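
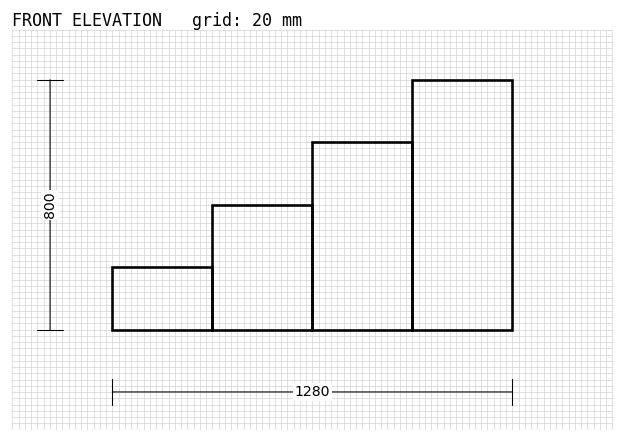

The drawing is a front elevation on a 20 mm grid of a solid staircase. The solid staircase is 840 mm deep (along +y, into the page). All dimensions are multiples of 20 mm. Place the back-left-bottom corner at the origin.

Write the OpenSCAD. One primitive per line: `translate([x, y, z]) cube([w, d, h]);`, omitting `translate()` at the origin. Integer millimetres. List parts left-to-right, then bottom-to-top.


cube([320, 840, 200]);
translate([320, 0, 0]) cube([320, 840, 400]);
translate([640, 0, 0]) cube([320, 840, 600]);
translate([960, 0, 0]) cube([320, 840, 800]);


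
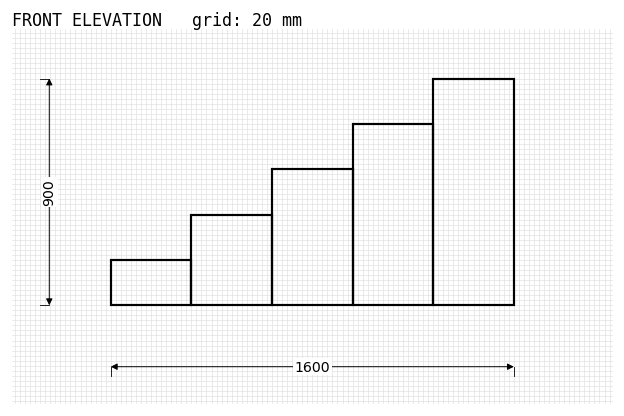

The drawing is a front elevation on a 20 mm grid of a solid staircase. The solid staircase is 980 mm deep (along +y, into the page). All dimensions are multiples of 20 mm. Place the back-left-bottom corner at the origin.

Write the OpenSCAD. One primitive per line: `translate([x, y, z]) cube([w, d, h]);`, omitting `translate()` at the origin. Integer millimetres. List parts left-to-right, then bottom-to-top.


cube([320, 980, 180]);
translate([320, 0, 0]) cube([320, 980, 360]);
translate([640, 0, 0]) cube([320, 980, 540]);
translate([960, 0, 0]) cube([320, 980, 720]);
translate([1280, 0, 0]) cube([320, 980, 900]);


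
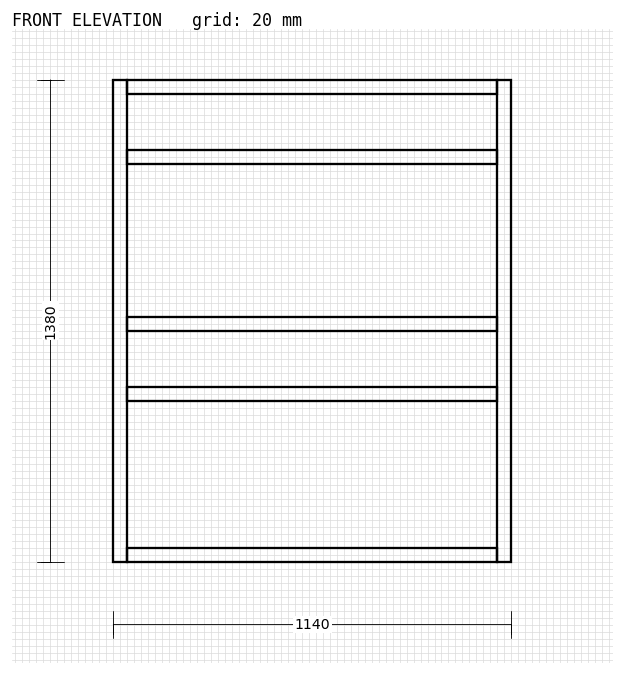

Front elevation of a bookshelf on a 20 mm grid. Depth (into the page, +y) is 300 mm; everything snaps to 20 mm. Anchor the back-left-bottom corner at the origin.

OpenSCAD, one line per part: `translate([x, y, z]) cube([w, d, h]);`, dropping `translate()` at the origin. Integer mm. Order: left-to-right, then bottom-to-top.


cube([40, 300, 1380]);
translate([40, 0, 0]) cube([1060, 300, 40]);
translate([40, 0, 460]) cube([1060, 300, 40]);
translate([40, 0, 660]) cube([1060, 300, 40]);
translate([40, 0, 1140]) cube([1060, 300, 40]);
translate([40, 0, 1340]) cube([1060, 300, 40]);
translate([1100, 0, 0]) cube([40, 300, 1380]);


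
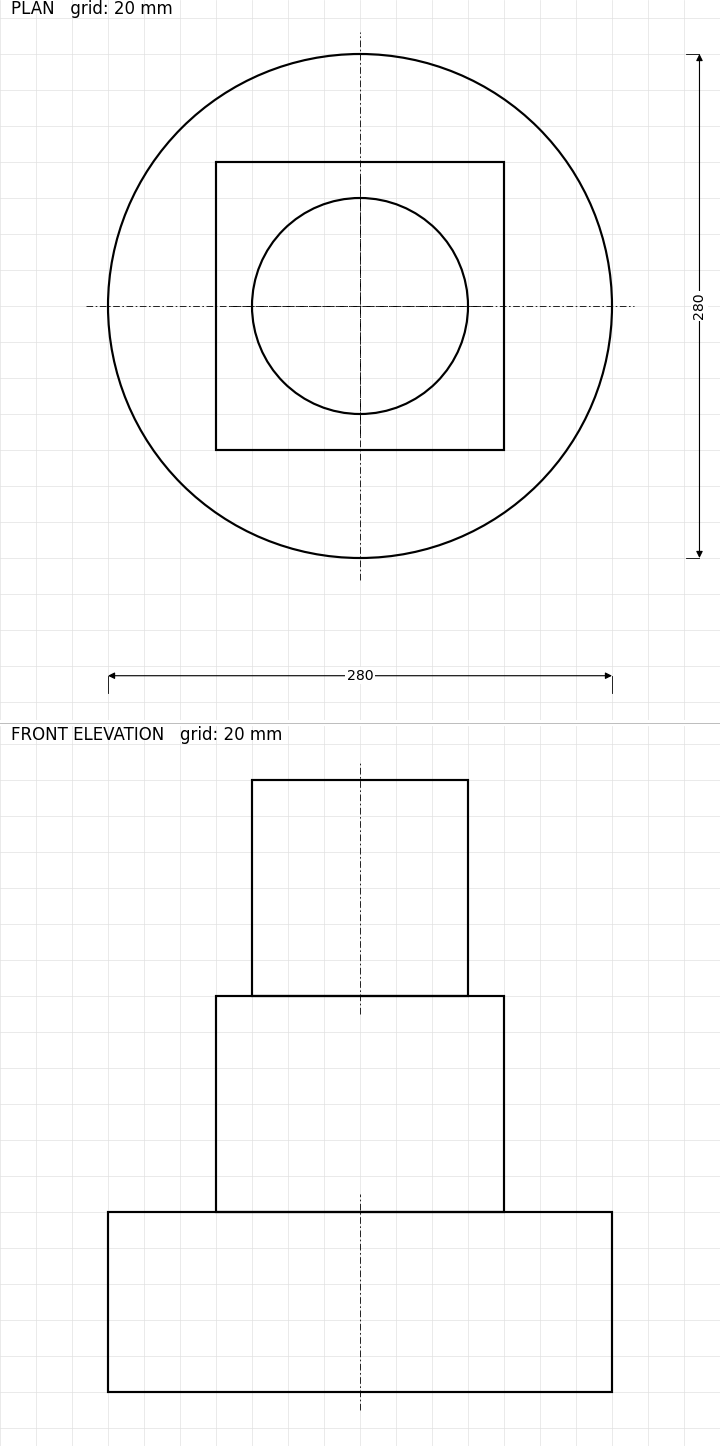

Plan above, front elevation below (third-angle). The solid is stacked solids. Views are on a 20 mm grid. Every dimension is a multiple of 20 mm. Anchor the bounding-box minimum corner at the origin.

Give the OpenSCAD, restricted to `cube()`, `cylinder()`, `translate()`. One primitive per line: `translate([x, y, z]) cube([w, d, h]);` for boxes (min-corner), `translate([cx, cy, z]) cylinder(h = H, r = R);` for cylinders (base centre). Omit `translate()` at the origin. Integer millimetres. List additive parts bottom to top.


translate([140, 140, 0]) cylinder(h = 100, r = 140);
translate([60, 60, 100]) cube([160, 160, 120]);
translate([140, 140, 220]) cylinder(h = 120, r = 60);


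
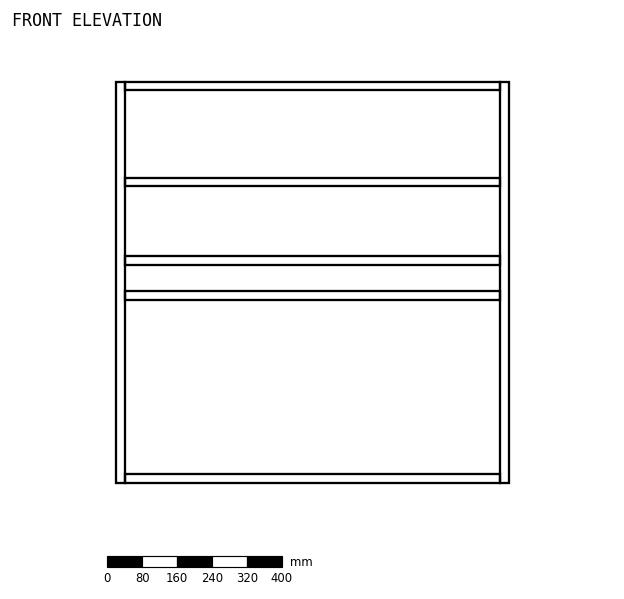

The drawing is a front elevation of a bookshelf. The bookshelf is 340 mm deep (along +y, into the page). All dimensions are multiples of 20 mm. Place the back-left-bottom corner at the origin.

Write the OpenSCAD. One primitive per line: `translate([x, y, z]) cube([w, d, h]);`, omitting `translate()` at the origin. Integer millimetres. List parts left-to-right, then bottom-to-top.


cube([20, 340, 920]);
translate([20, 0, 0]) cube([860, 340, 20]);
translate([20, 0, 420]) cube([860, 340, 20]);
translate([20, 0, 500]) cube([860, 340, 20]);
translate([20, 0, 680]) cube([860, 340, 20]);
translate([20, 0, 900]) cube([860, 340, 20]);
translate([880, 0, 0]) cube([20, 340, 920]);


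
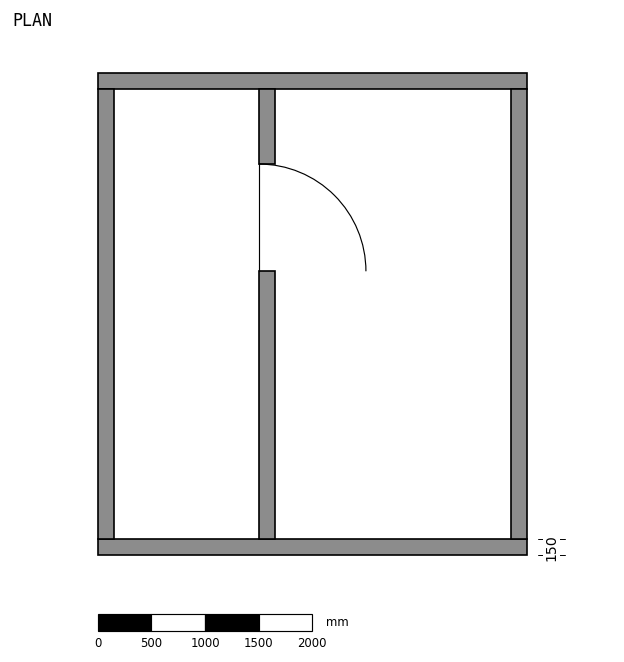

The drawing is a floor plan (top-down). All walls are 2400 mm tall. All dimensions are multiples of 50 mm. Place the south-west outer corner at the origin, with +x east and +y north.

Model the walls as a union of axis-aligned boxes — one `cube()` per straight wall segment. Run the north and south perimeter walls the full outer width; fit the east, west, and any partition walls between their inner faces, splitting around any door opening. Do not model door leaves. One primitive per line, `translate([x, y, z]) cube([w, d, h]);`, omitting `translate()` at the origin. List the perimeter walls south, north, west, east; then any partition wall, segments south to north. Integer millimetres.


cube([4000, 150, 2400]);
translate([0, 4350, 0]) cube([4000, 150, 2400]);
translate([0, 150, 0]) cube([150, 4200, 2400]);
translate([3850, 150, 0]) cube([150, 4200, 2400]);
translate([1500, 150, 0]) cube([150, 2500, 2400]);
translate([1500, 3650, 0]) cube([150, 700, 2400]);


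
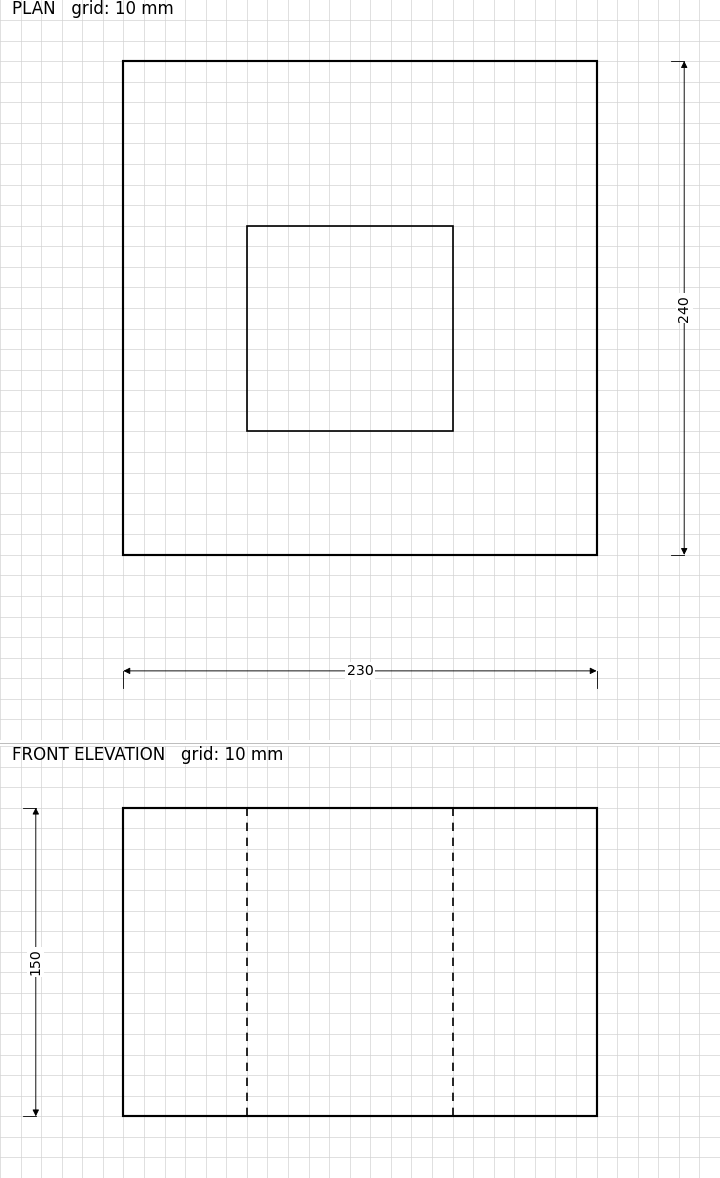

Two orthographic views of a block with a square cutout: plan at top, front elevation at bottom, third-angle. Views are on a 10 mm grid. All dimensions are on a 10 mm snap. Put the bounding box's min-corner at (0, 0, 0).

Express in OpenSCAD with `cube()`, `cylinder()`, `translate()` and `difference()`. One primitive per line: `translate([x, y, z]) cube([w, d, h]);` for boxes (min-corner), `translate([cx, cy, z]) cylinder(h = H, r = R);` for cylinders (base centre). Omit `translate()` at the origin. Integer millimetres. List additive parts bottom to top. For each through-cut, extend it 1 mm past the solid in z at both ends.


difference() {
  cube([230, 240, 150]);
  translate([60, 60, -1]) cube([100, 100, 152]);
}


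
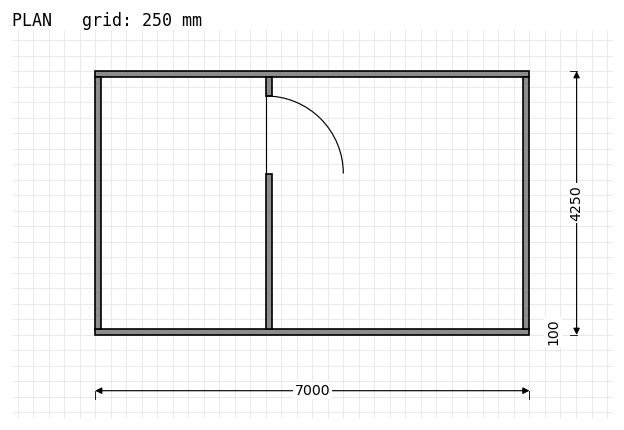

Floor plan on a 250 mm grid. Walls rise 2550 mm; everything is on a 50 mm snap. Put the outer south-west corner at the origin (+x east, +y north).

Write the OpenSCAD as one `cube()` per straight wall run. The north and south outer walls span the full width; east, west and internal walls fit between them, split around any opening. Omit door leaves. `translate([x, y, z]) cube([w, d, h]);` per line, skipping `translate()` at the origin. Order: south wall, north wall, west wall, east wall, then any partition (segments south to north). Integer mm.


cube([7000, 100, 2550]);
translate([0, 4150, 0]) cube([7000, 100, 2550]);
translate([0, 100, 0]) cube([100, 4050, 2550]);
translate([6900, 100, 0]) cube([100, 4050, 2550]);
translate([2750, 100, 0]) cube([100, 2500, 2550]);
translate([2750, 3850, 0]) cube([100, 300, 2550]);


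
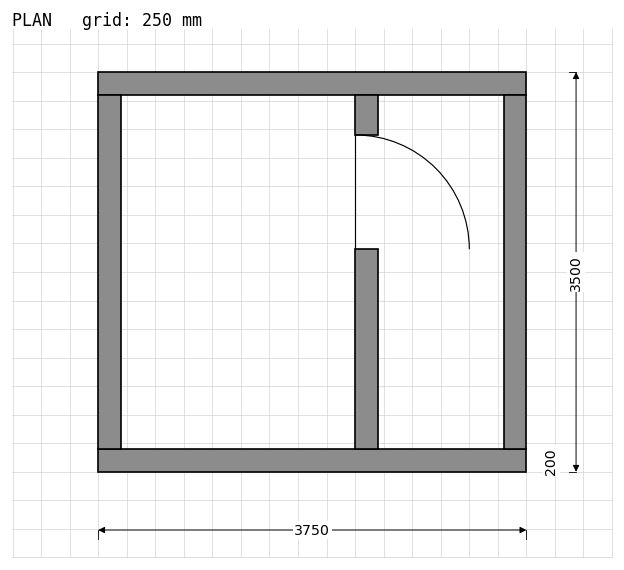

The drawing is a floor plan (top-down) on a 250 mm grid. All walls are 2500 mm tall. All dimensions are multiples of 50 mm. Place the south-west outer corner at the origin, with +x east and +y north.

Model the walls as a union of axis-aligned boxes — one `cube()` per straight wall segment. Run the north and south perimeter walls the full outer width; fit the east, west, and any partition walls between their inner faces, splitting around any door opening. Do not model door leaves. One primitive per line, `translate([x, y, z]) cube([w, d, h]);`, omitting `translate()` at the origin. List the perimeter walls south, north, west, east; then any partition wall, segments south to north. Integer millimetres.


cube([3750, 200, 2500]);
translate([0, 3300, 0]) cube([3750, 200, 2500]);
translate([0, 200, 0]) cube([200, 3100, 2500]);
translate([3550, 200, 0]) cube([200, 3100, 2500]);
translate([2250, 200, 0]) cube([200, 1750, 2500]);
translate([2250, 2950, 0]) cube([200, 350, 2500]);


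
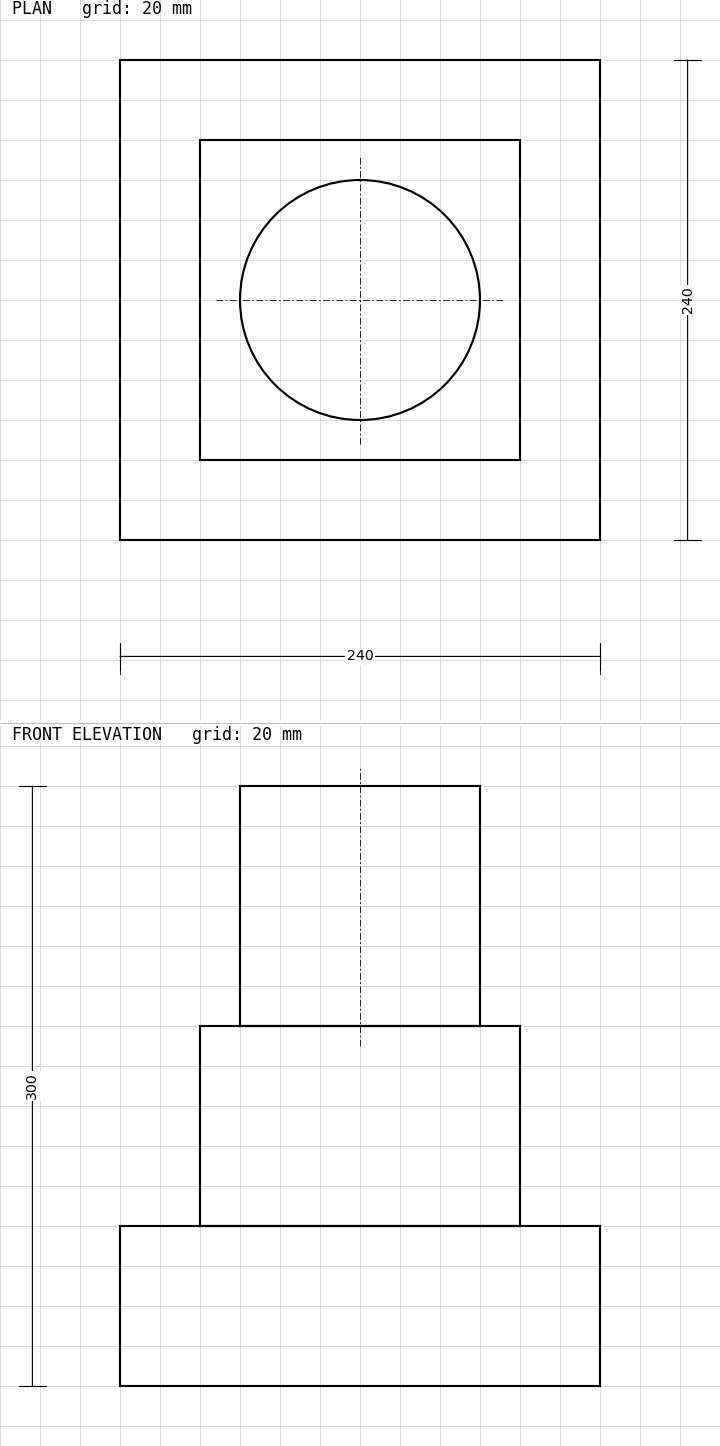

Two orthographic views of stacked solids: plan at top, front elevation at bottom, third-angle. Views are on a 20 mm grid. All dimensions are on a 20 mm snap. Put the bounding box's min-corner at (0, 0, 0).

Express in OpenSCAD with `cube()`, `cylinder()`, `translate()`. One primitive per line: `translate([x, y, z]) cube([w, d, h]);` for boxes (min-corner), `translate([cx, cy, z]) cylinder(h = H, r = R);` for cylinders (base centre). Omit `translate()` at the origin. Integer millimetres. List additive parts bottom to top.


cube([240, 240, 80]);
translate([40, 40, 80]) cube([160, 160, 100]);
translate([120, 120, 180]) cylinder(h = 120, r = 60);


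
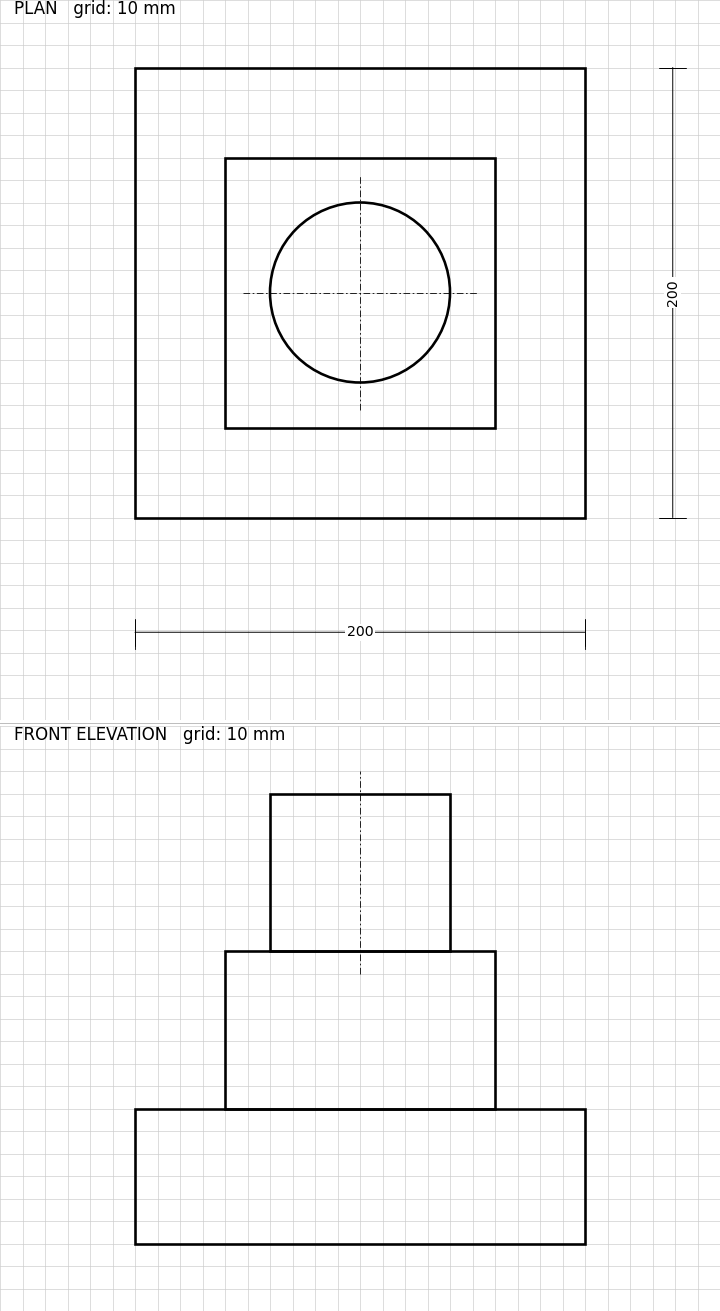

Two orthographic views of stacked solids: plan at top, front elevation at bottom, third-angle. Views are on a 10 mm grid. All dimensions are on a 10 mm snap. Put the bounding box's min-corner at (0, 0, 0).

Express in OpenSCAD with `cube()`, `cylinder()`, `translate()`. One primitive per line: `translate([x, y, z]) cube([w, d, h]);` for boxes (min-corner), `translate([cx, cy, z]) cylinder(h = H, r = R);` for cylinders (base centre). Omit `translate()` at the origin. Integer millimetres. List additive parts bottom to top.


cube([200, 200, 60]);
translate([40, 40, 60]) cube([120, 120, 70]);
translate([100, 100, 130]) cylinder(h = 70, r = 40);


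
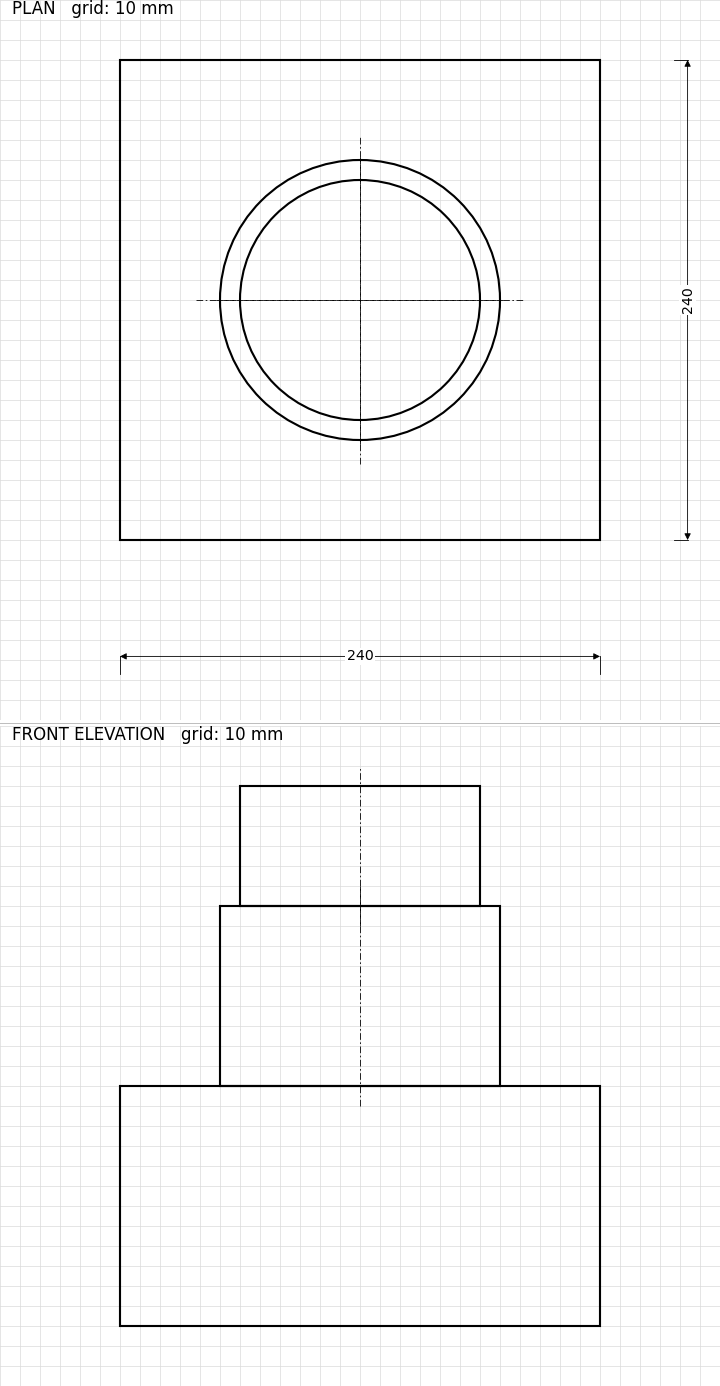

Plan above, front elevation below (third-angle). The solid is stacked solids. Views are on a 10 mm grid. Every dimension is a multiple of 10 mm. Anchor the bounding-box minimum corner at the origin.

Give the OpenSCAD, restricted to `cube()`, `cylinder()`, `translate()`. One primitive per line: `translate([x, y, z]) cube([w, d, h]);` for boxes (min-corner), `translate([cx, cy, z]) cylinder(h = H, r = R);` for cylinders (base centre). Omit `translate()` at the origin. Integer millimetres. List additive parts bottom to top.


cube([240, 240, 120]);
translate([120, 120, 120]) cylinder(h = 90, r = 70);
translate([120, 120, 210]) cylinder(h = 60, r = 60);


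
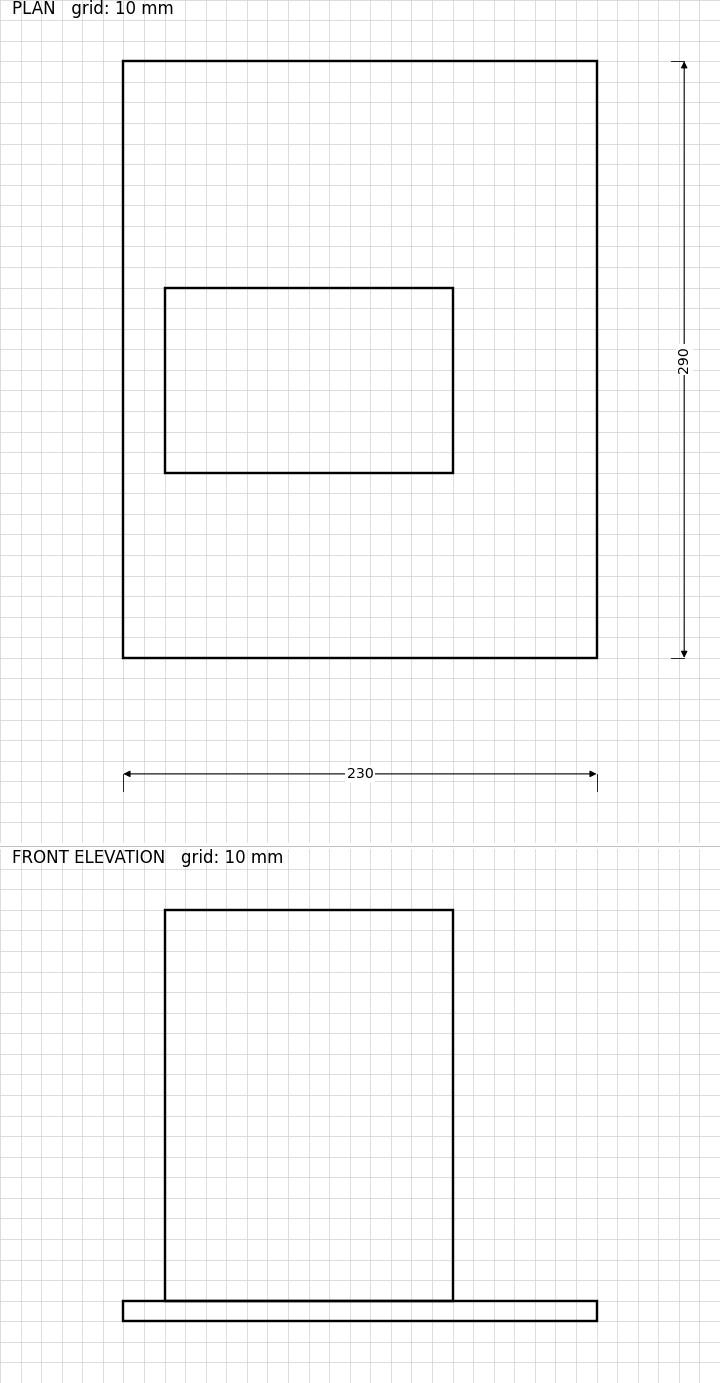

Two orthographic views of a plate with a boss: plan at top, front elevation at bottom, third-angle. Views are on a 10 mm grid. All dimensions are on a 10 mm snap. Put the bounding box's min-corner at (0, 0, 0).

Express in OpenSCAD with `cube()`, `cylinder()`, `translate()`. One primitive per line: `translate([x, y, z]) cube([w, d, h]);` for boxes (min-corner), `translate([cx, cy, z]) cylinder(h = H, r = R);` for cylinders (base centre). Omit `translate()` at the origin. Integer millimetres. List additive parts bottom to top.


cube([230, 290, 10]);
translate([20, 90, 10]) cube([140, 90, 190]);


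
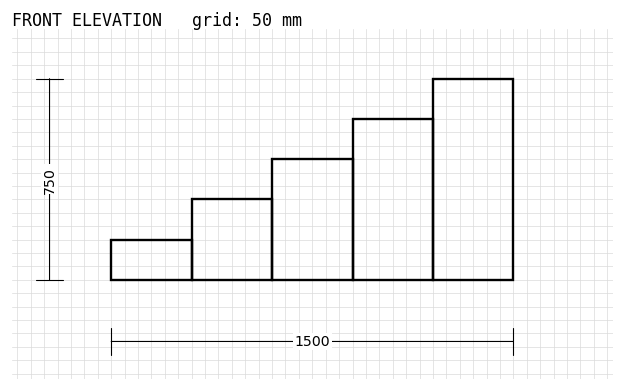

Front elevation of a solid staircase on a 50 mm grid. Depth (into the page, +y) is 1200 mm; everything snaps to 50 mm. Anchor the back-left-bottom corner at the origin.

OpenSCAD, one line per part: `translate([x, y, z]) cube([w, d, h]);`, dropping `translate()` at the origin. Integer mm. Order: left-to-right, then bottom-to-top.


cube([300, 1200, 150]);
translate([300, 0, 0]) cube([300, 1200, 300]);
translate([600, 0, 0]) cube([300, 1200, 450]);
translate([900, 0, 0]) cube([300, 1200, 600]);
translate([1200, 0, 0]) cube([300, 1200, 750]);


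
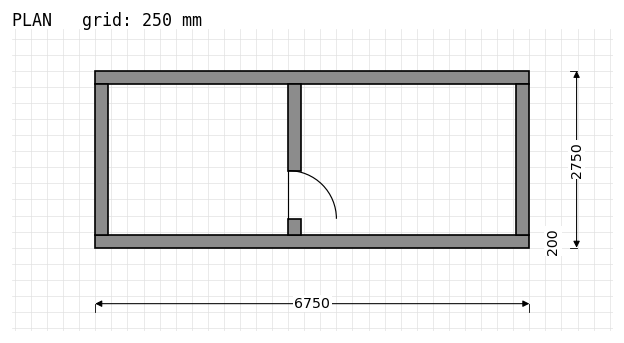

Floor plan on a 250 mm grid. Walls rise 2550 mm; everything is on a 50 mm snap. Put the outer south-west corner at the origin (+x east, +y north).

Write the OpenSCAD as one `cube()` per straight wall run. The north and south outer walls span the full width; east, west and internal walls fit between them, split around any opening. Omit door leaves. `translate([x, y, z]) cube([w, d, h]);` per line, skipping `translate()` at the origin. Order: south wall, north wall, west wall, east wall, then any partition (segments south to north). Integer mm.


cube([6750, 200, 2550]);
translate([0, 2550, 0]) cube([6750, 200, 2550]);
translate([0, 200, 0]) cube([200, 2350, 2550]);
translate([6550, 200, 0]) cube([200, 2350, 2550]);
translate([3000, 200, 0]) cube([200, 250, 2550]);
translate([3000, 1200, 0]) cube([200, 1350, 2550]);


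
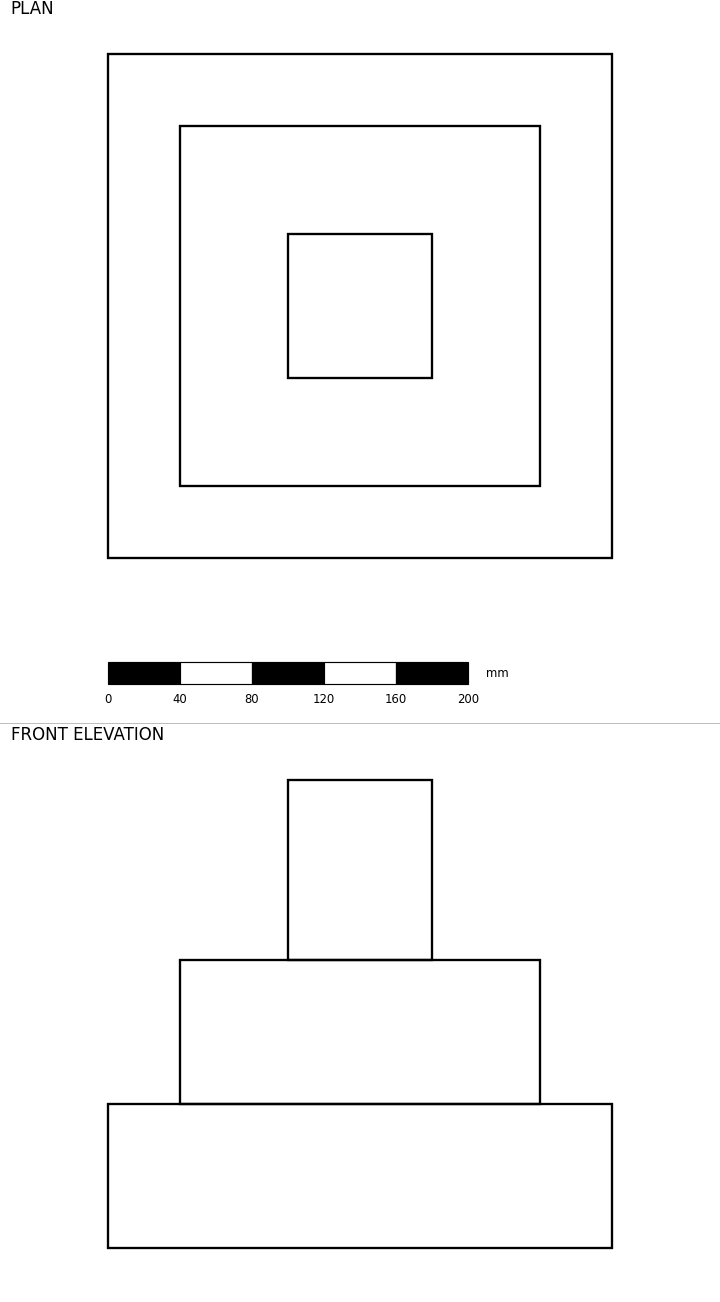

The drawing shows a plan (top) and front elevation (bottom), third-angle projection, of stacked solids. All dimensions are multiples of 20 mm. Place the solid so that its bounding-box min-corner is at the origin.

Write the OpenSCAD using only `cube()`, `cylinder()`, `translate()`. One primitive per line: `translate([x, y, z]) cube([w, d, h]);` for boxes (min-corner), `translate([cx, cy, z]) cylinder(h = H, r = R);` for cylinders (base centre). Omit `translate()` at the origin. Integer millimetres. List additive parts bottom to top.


cube([280, 280, 80]);
translate([40, 40, 80]) cube([200, 200, 80]);
translate([100, 100, 160]) cube([80, 80, 100]);


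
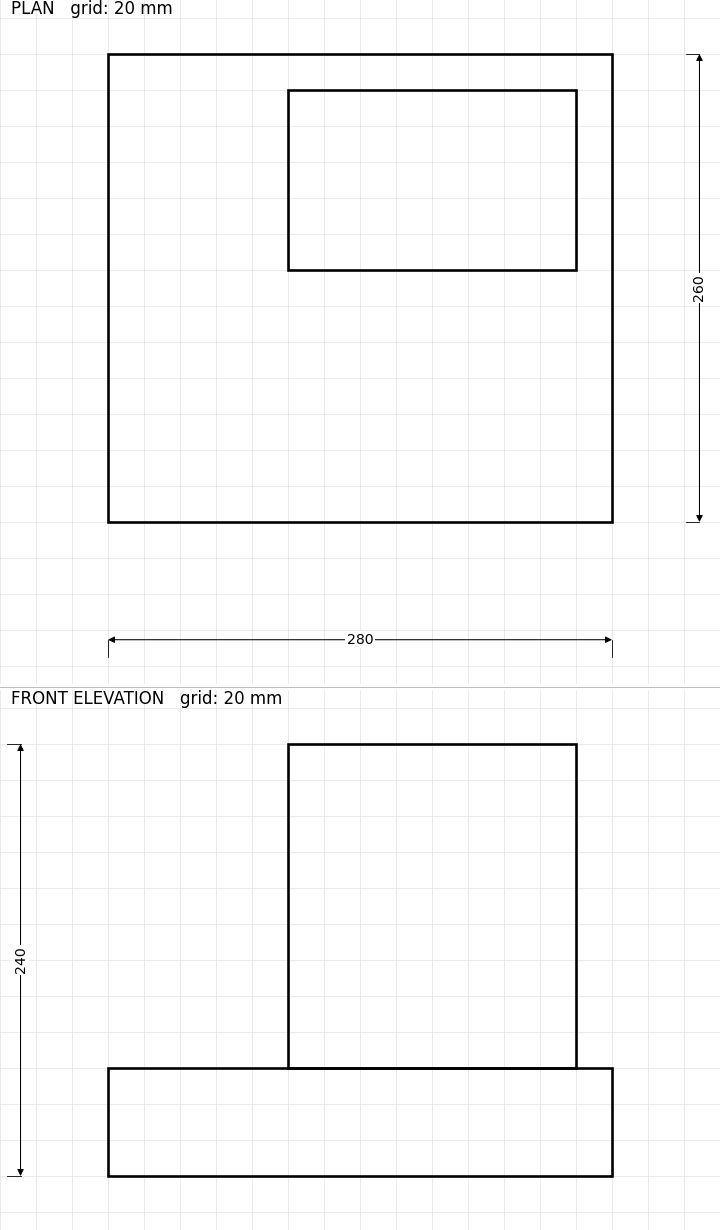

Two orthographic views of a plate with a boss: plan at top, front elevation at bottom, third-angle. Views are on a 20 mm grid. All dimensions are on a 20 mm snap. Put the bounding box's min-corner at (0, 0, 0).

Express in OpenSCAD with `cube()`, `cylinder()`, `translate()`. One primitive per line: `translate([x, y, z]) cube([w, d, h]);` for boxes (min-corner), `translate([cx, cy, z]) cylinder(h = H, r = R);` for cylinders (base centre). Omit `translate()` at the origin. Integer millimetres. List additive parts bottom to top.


cube([280, 260, 60]);
translate([100, 140, 60]) cube([160, 100, 180]);


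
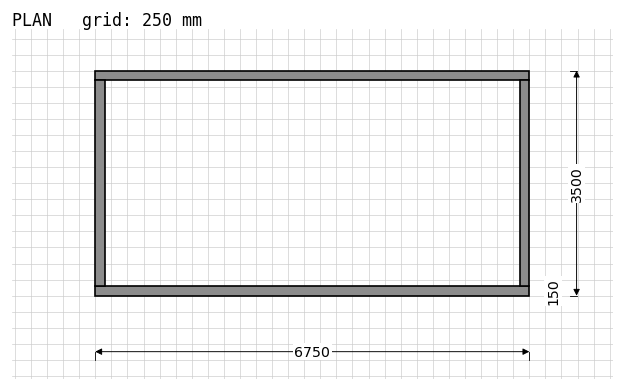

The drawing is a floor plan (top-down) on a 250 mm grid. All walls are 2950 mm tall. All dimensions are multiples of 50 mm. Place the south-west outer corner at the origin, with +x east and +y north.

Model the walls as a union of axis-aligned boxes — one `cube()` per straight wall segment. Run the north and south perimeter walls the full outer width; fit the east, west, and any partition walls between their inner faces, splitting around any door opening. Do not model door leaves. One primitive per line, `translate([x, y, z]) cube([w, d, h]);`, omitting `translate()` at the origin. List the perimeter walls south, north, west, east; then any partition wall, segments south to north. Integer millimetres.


cube([6750, 150, 2950]);
translate([0, 3350, 0]) cube([6750, 150, 2950]);
translate([0, 150, 0]) cube([150, 3200, 2950]);
translate([6600, 150, 0]) cube([150, 3200, 2950]);


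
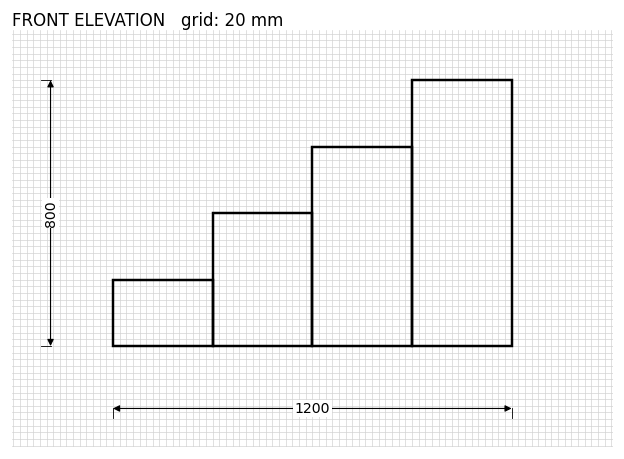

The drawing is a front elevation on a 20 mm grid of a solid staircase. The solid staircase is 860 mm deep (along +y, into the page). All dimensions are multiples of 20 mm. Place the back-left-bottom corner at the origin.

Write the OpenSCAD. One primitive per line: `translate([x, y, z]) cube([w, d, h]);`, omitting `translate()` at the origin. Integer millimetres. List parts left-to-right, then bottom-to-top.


cube([300, 860, 200]);
translate([300, 0, 0]) cube([300, 860, 400]);
translate([600, 0, 0]) cube([300, 860, 600]);
translate([900, 0, 0]) cube([300, 860, 800]);


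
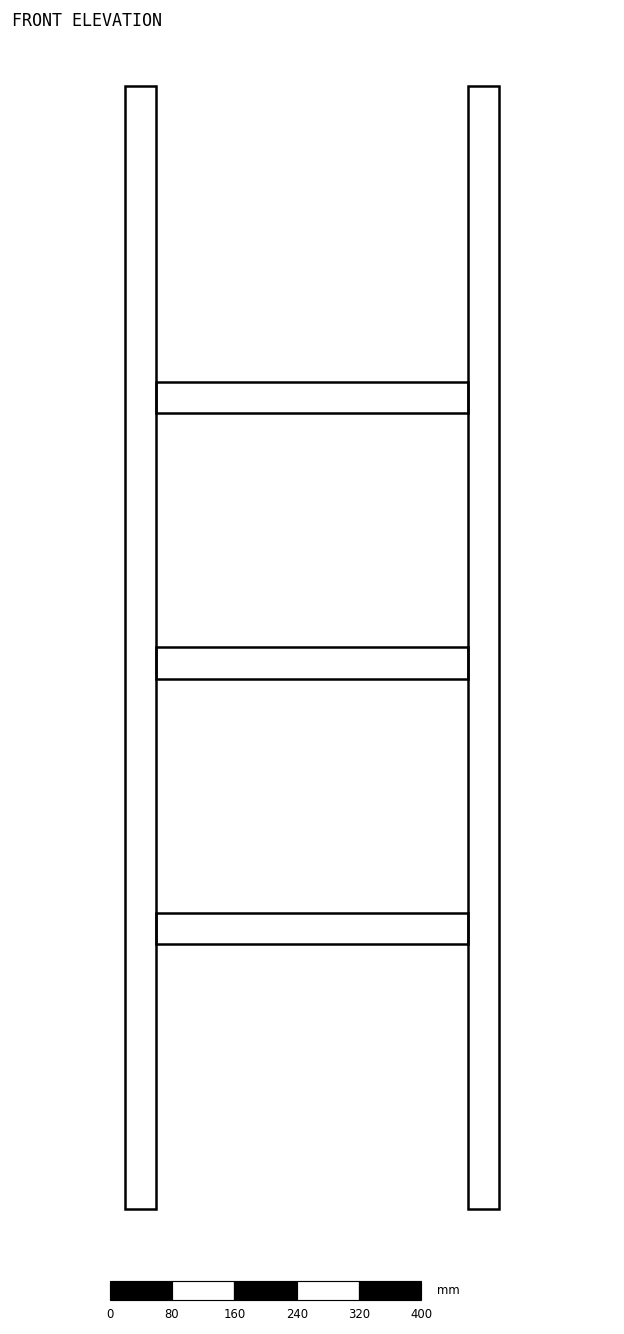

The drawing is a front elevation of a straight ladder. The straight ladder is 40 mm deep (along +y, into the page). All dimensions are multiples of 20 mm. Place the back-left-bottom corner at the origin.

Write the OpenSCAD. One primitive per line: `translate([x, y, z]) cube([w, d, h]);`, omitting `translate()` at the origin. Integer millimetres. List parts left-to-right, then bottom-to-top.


cube([40, 40, 1440]);
translate([40, 0, 340]) cube([400, 40, 40]);
translate([40, 0, 680]) cube([400, 40, 40]);
translate([40, 0, 1020]) cube([400, 40, 40]);
translate([440, 0, 0]) cube([40, 40, 1440]);


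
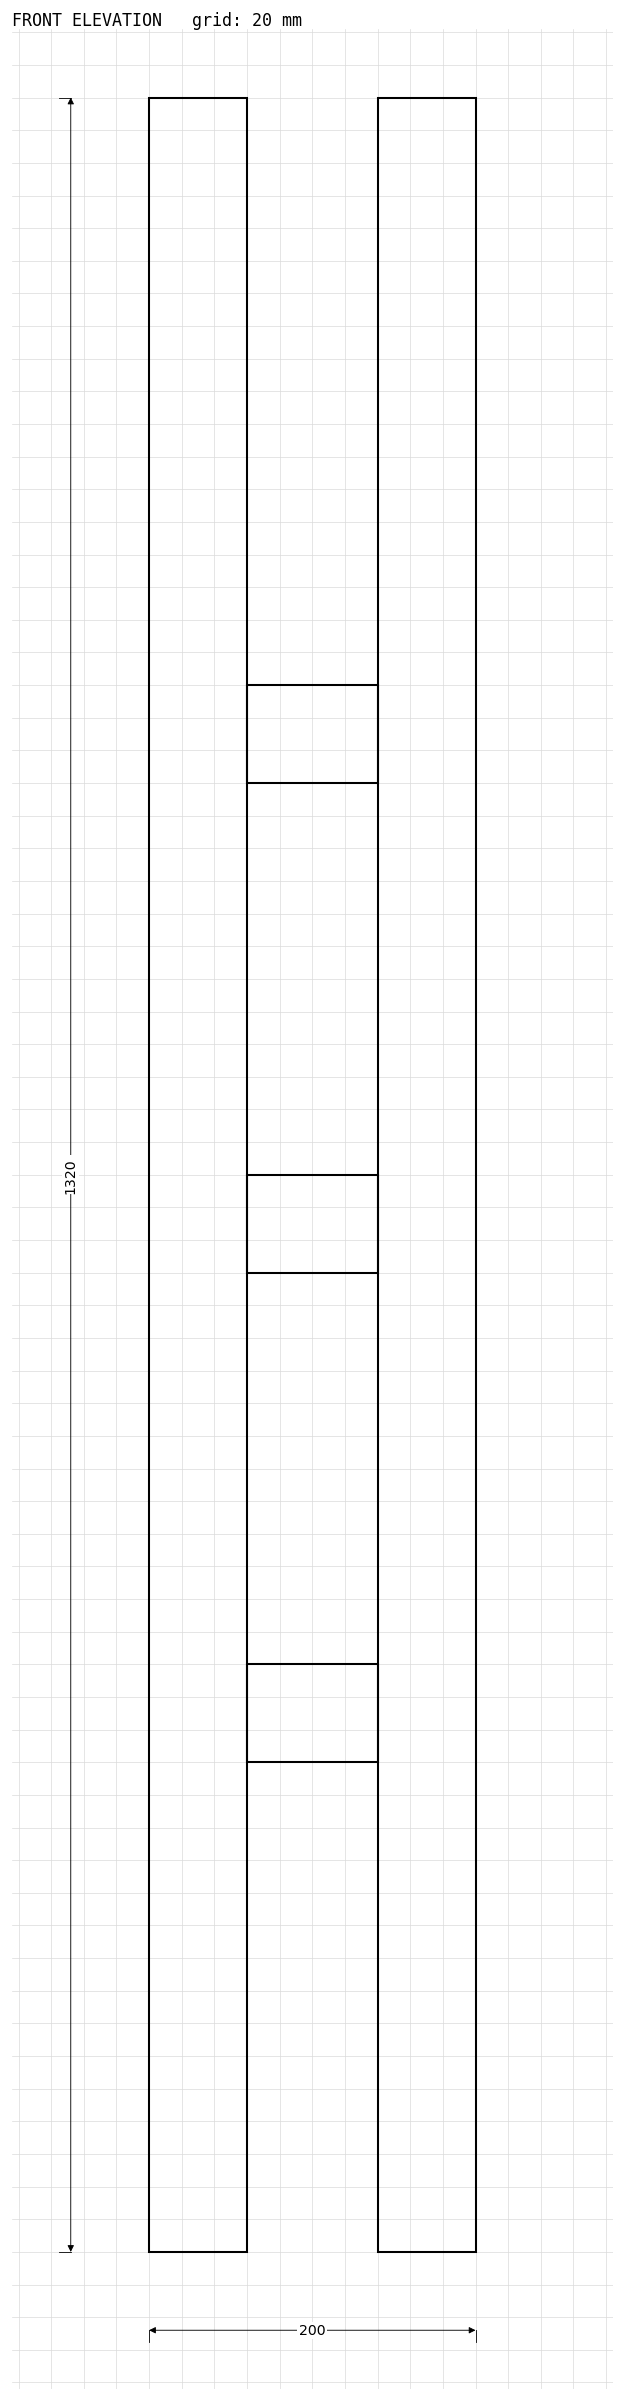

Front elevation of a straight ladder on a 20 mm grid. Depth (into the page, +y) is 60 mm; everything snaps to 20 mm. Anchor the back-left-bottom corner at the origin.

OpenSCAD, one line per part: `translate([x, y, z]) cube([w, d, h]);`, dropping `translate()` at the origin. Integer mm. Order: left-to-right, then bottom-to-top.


cube([60, 60, 1320]);
translate([60, 0, 300]) cube([80, 60, 60]);
translate([60, 0, 600]) cube([80, 60, 60]);
translate([60, 0, 900]) cube([80, 60, 60]);
translate([140, 0, 0]) cube([60, 60, 1320]);


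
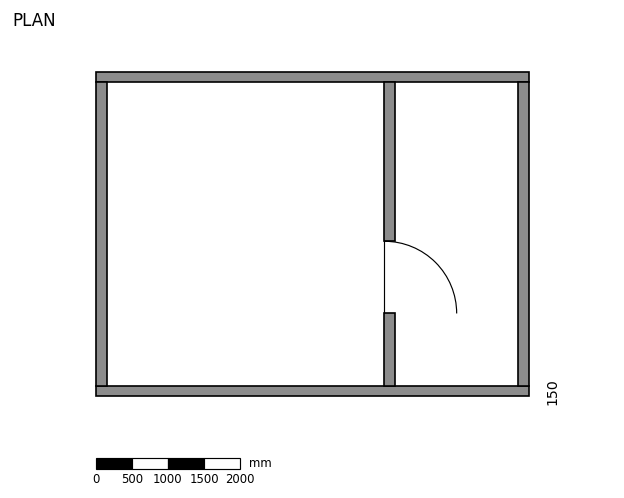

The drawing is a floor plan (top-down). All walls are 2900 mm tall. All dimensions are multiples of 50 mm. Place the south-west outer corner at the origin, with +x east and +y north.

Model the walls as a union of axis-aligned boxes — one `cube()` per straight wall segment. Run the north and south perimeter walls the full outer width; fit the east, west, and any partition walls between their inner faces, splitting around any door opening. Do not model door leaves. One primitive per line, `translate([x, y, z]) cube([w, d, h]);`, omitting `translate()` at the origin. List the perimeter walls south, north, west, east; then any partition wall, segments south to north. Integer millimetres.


cube([6000, 150, 2900]);
translate([0, 4350, 0]) cube([6000, 150, 2900]);
translate([0, 150, 0]) cube([150, 4200, 2900]);
translate([5850, 150, 0]) cube([150, 4200, 2900]);
translate([4000, 150, 0]) cube([150, 1000, 2900]);
translate([4000, 2150, 0]) cube([150, 2200, 2900]);


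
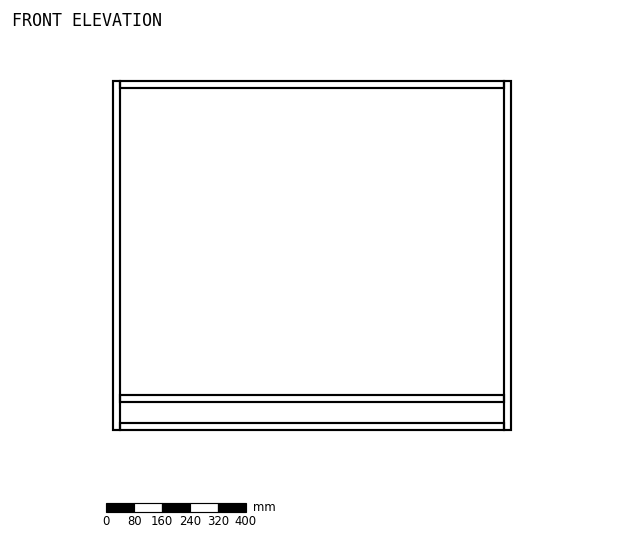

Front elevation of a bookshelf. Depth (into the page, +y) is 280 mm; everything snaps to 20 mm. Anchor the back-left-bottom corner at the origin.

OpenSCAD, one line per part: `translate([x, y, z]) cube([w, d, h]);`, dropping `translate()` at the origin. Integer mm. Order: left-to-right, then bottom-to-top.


cube([20, 280, 1000]);
translate([20, 0, 0]) cube([1100, 280, 20]);
translate([20, 0, 80]) cube([1100, 280, 20]);
translate([20, 0, 980]) cube([1100, 280, 20]);
translate([1120, 0, 0]) cube([20, 280, 1000]);


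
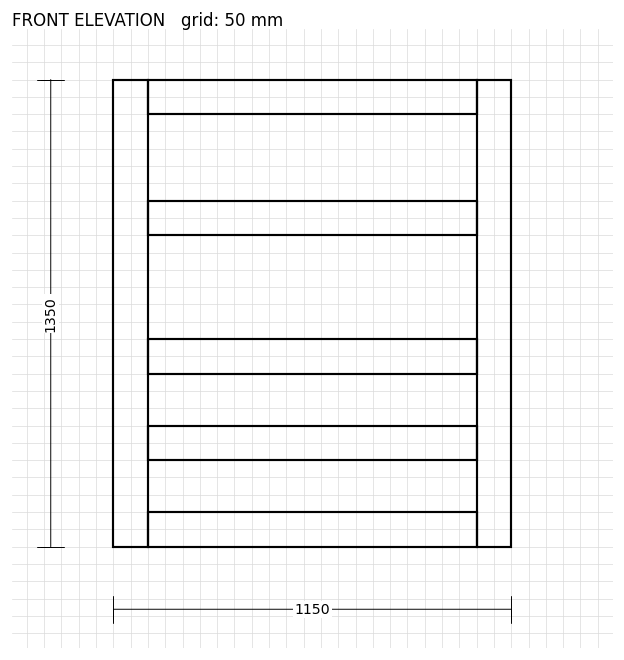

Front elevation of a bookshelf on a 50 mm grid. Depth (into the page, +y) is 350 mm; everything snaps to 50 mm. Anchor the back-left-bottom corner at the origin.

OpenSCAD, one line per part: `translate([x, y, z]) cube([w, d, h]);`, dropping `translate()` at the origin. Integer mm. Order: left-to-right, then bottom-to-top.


cube([100, 350, 1350]);
translate([100, 0, 0]) cube([950, 350, 100]);
translate([100, 0, 250]) cube([950, 350, 100]);
translate([100, 0, 500]) cube([950, 350, 100]);
translate([100, 0, 900]) cube([950, 350, 100]);
translate([100, 0, 1250]) cube([950, 350, 100]);
translate([1050, 0, 0]) cube([100, 350, 1350]);


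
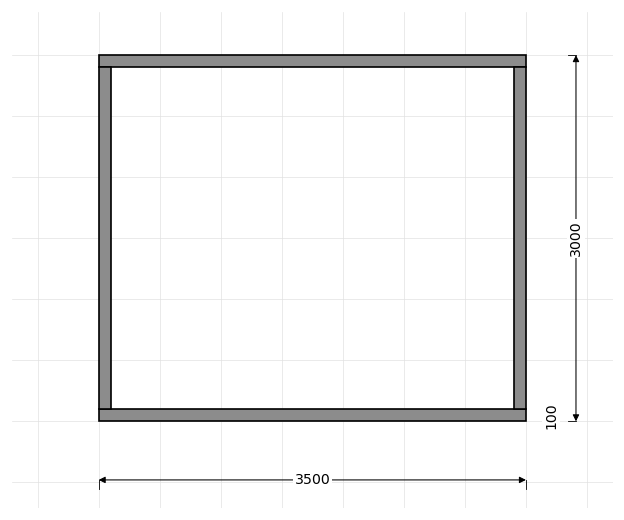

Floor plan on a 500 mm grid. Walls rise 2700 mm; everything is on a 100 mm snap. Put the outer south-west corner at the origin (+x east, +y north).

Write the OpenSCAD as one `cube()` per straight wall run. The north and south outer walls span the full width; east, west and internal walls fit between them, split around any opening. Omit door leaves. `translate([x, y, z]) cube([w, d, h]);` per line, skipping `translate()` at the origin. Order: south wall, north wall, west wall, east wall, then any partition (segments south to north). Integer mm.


cube([3500, 100, 2700]);
translate([0, 2900, 0]) cube([3500, 100, 2700]);
translate([0, 100, 0]) cube([100, 2800, 2700]);
translate([3400, 100, 0]) cube([100, 2800, 2700]);


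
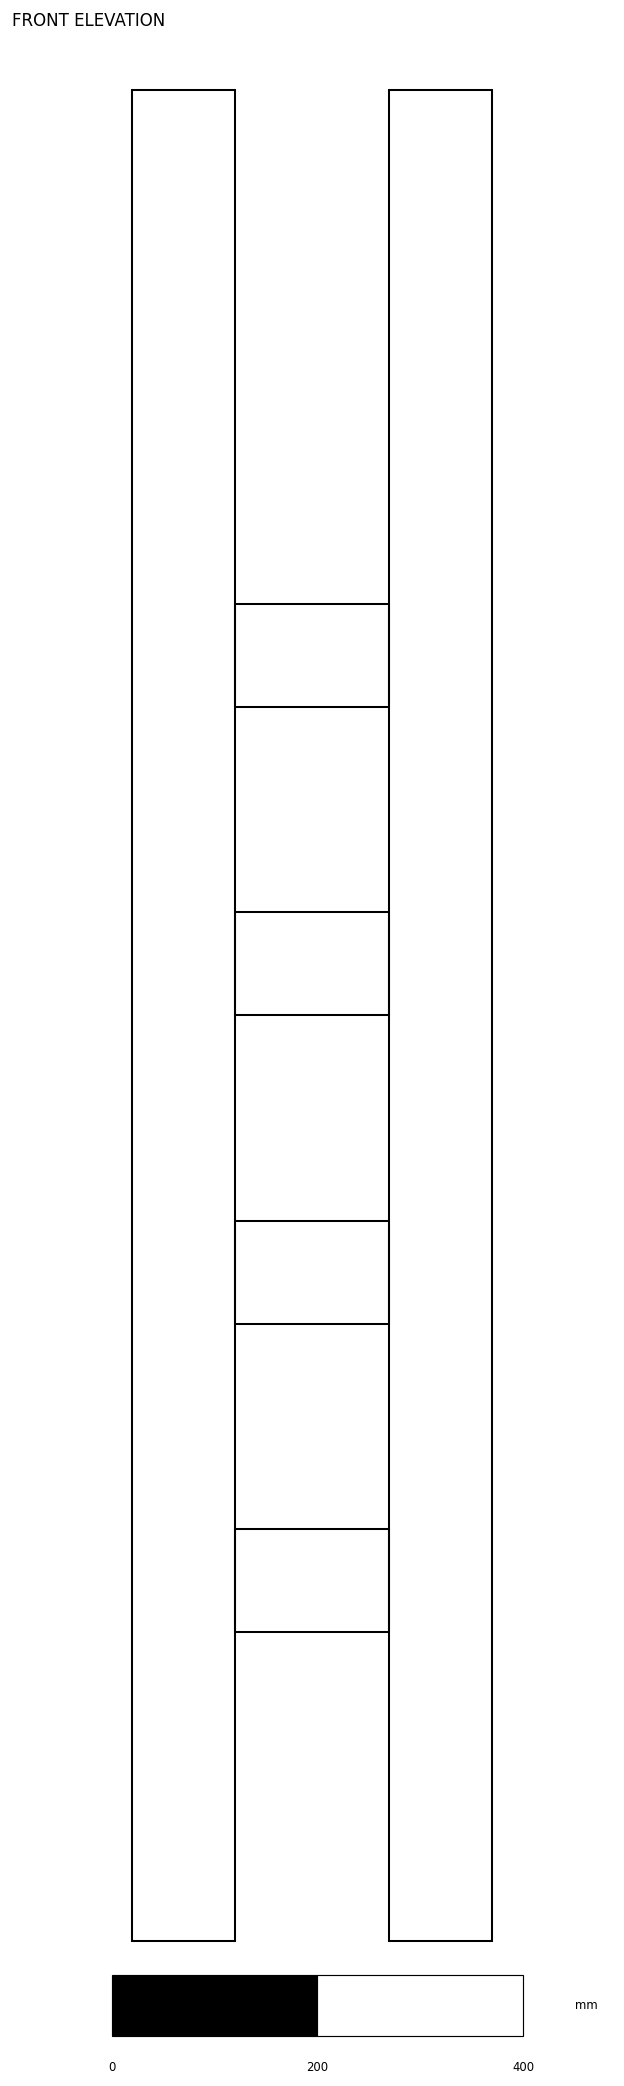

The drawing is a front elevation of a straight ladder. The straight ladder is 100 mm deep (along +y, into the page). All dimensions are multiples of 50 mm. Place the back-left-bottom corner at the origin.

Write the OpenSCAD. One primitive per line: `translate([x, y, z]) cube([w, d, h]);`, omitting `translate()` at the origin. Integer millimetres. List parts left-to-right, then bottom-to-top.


cube([100, 100, 1800]);
translate([100, 0, 300]) cube([150, 100, 100]);
translate([100, 0, 600]) cube([150, 100, 100]);
translate([100, 0, 900]) cube([150, 100, 100]);
translate([100, 0, 1200]) cube([150, 100, 100]);
translate([250, 0, 0]) cube([100, 100, 1800]);


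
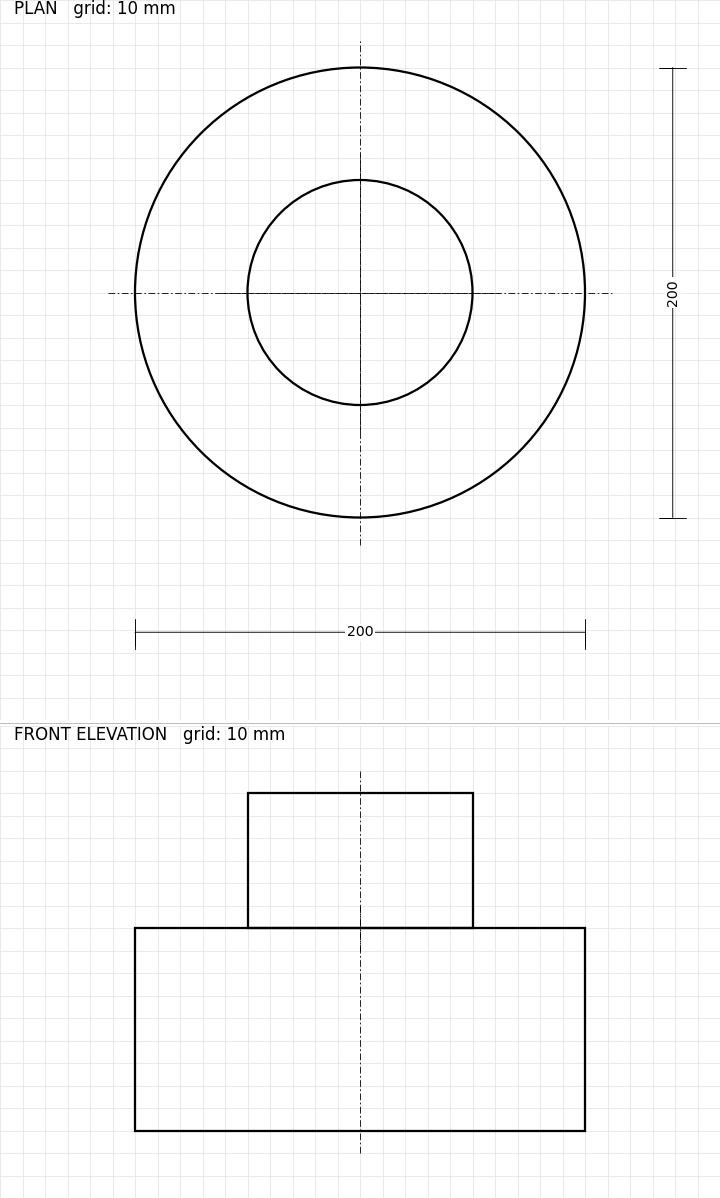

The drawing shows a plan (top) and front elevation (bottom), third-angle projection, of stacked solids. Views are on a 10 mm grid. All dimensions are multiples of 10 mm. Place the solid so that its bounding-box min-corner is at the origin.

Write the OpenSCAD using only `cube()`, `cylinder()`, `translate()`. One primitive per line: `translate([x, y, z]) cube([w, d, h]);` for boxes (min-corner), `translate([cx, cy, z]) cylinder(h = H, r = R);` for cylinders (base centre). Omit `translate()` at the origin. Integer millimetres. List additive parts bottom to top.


translate([100, 100, 0]) cylinder(h = 90, r = 100);
translate([100, 100, 90]) cylinder(h = 60, r = 50);


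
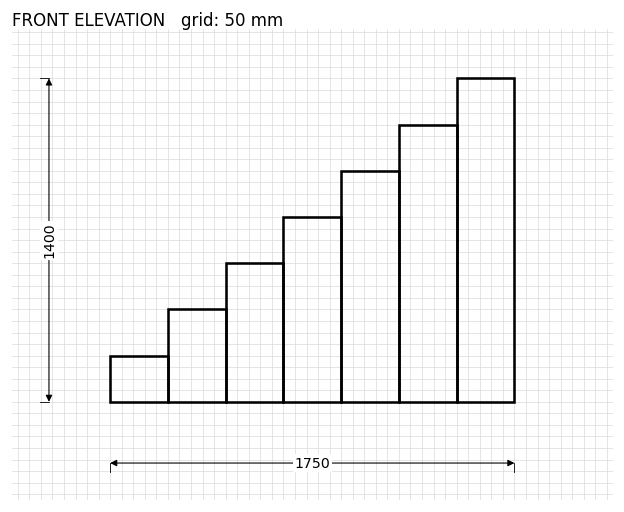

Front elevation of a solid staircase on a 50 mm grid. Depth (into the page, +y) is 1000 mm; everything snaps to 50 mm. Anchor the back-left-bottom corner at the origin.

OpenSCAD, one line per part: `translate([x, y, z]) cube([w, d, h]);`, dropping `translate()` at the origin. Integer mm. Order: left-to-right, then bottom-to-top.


cube([250, 1000, 200]);
translate([250, 0, 0]) cube([250, 1000, 400]);
translate([500, 0, 0]) cube([250, 1000, 600]);
translate([750, 0, 0]) cube([250, 1000, 800]);
translate([1000, 0, 0]) cube([250, 1000, 1000]);
translate([1250, 0, 0]) cube([250, 1000, 1200]);
translate([1500, 0, 0]) cube([250, 1000, 1400]);


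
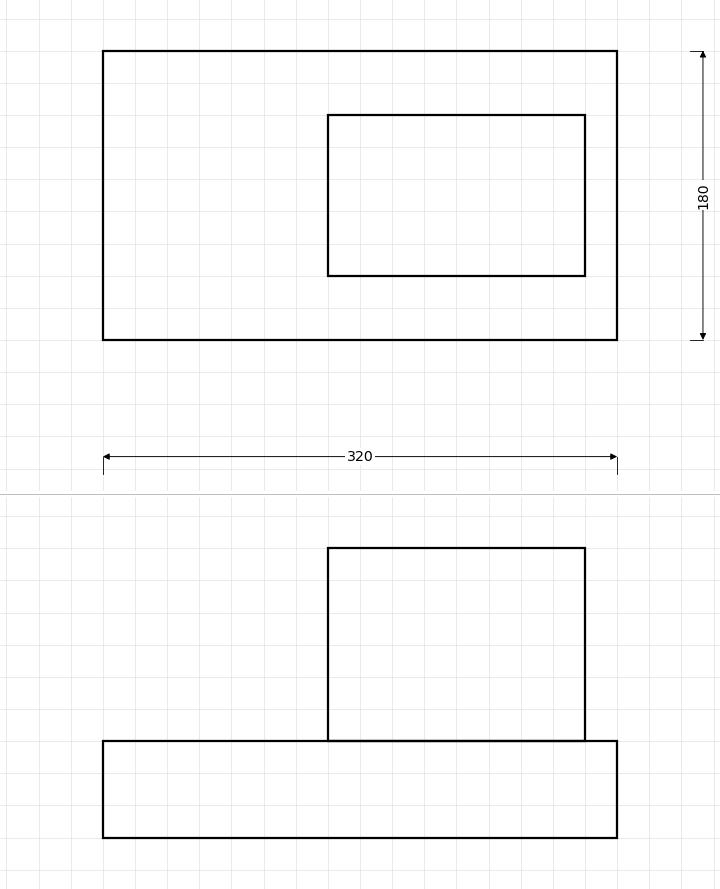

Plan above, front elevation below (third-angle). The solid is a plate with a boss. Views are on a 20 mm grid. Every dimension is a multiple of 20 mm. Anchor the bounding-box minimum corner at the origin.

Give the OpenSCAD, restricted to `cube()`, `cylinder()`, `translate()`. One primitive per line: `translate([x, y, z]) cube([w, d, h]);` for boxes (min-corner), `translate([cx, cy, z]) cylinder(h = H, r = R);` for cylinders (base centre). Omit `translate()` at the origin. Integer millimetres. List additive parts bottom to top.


cube([320, 180, 60]);
translate([140, 40, 60]) cube([160, 100, 120]);


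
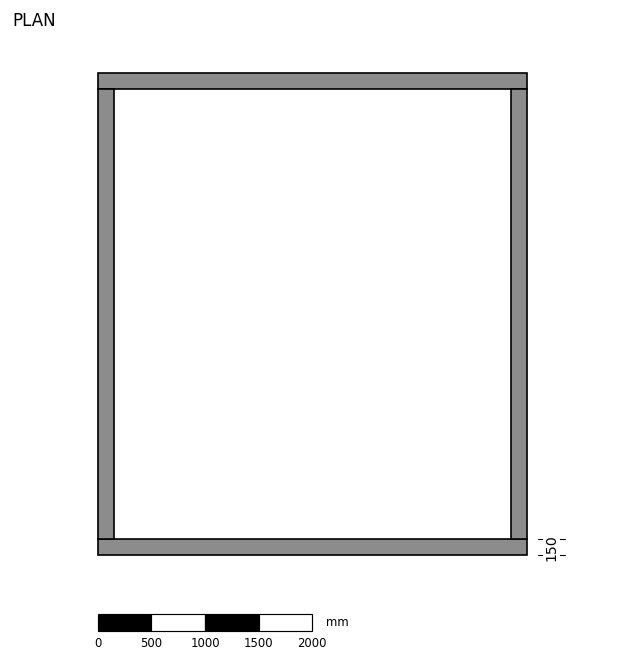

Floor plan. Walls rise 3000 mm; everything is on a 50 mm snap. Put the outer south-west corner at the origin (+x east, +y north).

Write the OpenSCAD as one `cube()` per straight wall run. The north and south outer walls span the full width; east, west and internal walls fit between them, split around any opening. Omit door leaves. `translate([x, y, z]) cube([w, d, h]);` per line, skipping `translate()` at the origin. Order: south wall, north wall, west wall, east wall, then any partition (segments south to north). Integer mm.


cube([4000, 150, 3000]);
translate([0, 4350, 0]) cube([4000, 150, 3000]);
translate([0, 150, 0]) cube([150, 4200, 3000]);
translate([3850, 150, 0]) cube([150, 4200, 3000]);


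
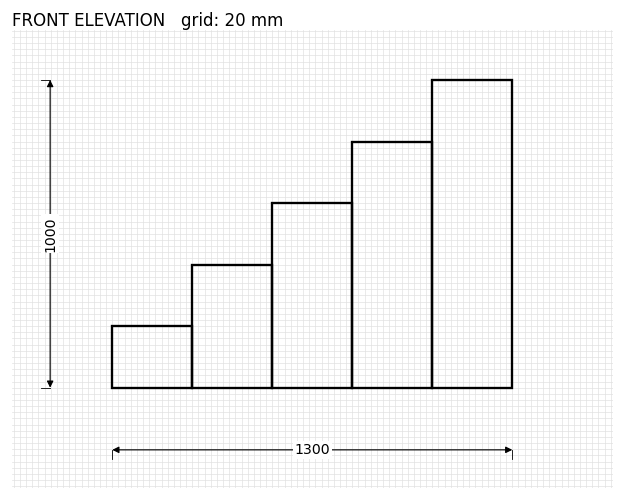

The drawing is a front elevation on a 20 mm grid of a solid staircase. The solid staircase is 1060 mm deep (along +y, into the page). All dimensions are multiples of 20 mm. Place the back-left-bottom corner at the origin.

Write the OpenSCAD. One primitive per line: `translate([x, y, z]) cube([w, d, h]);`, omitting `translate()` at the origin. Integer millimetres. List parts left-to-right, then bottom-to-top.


cube([260, 1060, 200]);
translate([260, 0, 0]) cube([260, 1060, 400]);
translate([520, 0, 0]) cube([260, 1060, 600]);
translate([780, 0, 0]) cube([260, 1060, 800]);
translate([1040, 0, 0]) cube([260, 1060, 1000]);


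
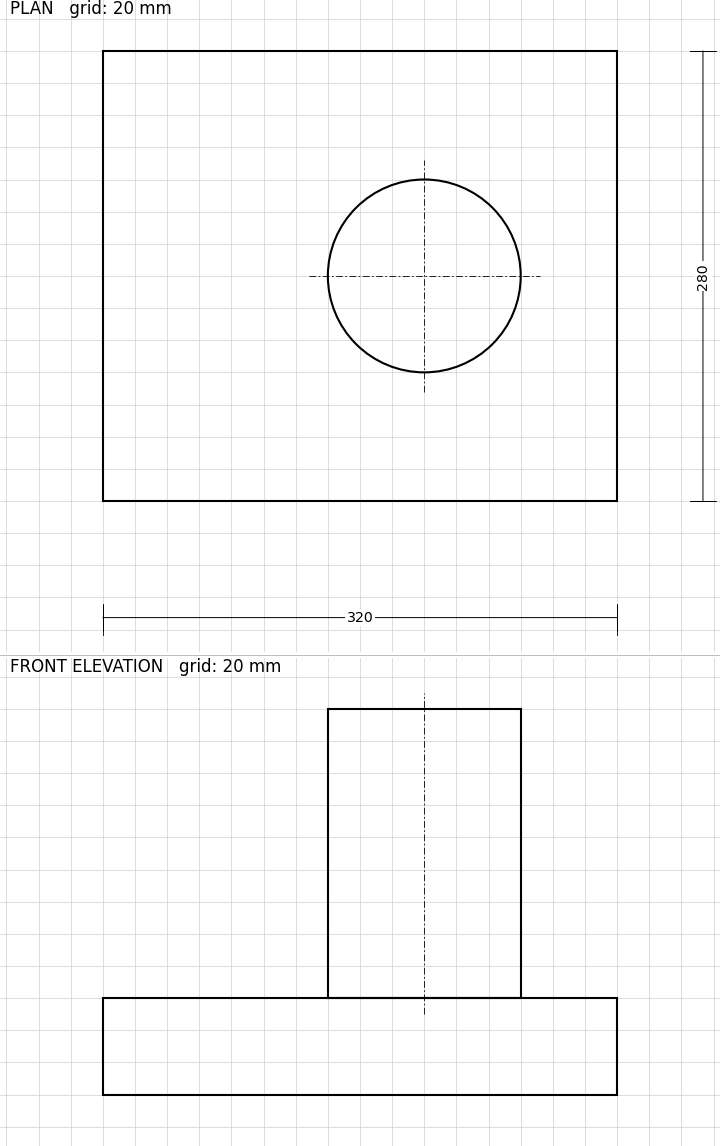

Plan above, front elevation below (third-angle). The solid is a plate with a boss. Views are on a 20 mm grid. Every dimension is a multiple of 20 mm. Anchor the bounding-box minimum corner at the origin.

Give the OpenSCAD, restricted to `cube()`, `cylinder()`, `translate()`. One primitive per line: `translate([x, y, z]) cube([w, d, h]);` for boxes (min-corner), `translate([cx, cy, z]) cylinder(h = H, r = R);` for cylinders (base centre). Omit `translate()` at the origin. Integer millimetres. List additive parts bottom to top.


cube([320, 280, 60]);
translate([200, 140, 60]) cylinder(h = 180, r = 60);


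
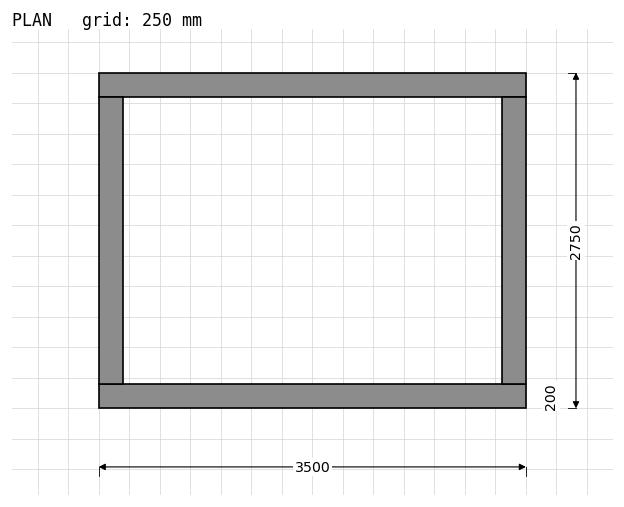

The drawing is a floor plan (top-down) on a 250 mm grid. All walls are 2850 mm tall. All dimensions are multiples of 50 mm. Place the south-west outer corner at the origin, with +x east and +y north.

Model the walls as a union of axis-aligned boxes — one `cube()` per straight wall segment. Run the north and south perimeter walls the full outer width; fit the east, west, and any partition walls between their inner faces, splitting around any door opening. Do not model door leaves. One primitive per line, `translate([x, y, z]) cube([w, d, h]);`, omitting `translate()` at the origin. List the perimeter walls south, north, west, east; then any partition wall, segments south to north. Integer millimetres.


cube([3500, 200, 2850]);
translate([0, 2550, 0]) cube([3500, 200, 2850]);
translate([0, 200, 0]) cube([200, 2350, 2850]);
translate([3300, 200, 0]) cube([200, 2350, 2850]);


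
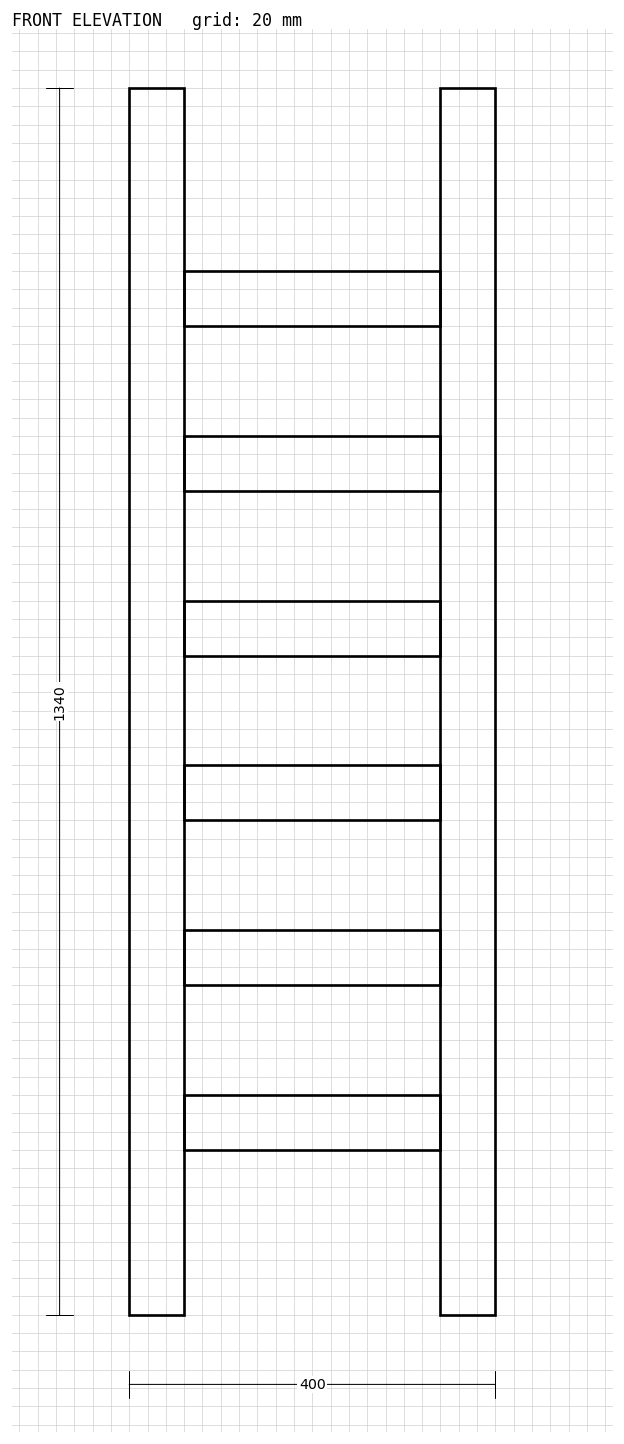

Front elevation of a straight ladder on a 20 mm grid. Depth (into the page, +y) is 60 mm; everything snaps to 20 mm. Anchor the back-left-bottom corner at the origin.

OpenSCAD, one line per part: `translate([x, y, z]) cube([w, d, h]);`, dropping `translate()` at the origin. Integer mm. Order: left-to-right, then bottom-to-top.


cube([60, 60, 1340]);
translate([60, 0, 180]) cube([280, 60, 60]);
translate([60, 0, 360]) cube([280, 60, 60]);
translate([60, 0, 540]) cube([280, 60, 60]);
translate([60, 0, 720]) cube([280, 60, 60]);
translate([60, 0, 900]) cube([280, 60, 60]);
translate([60, 0, 1080]) cube([280, 60, 60]);
translate([340, 0, 0]) cube([60, 60, 1340]);


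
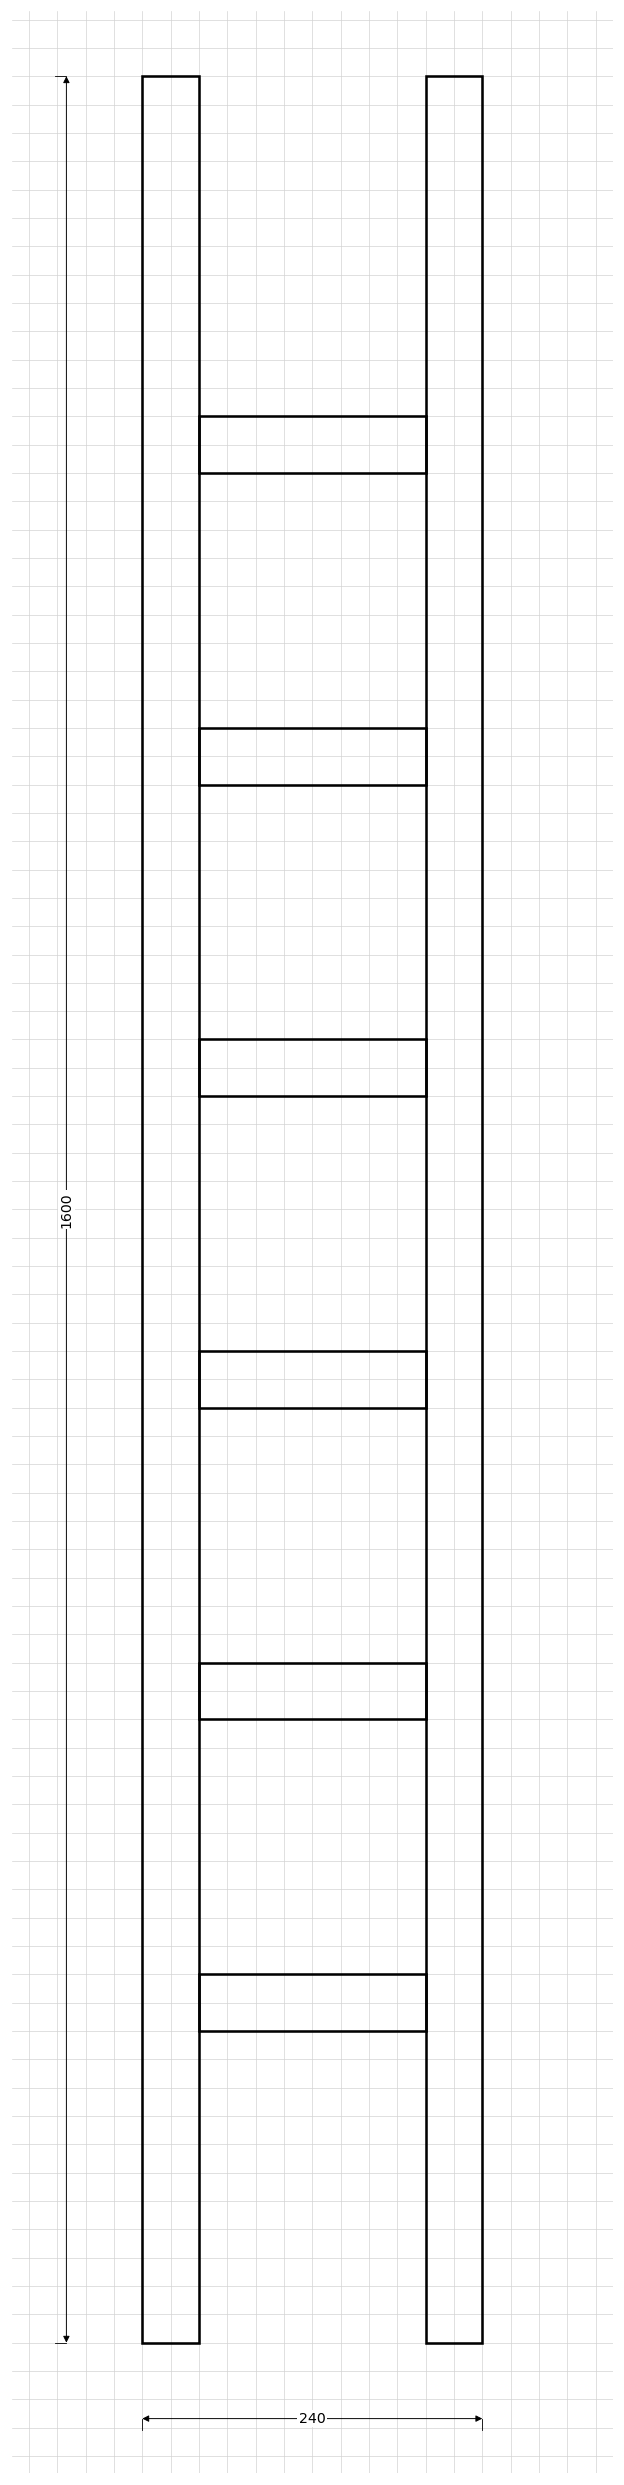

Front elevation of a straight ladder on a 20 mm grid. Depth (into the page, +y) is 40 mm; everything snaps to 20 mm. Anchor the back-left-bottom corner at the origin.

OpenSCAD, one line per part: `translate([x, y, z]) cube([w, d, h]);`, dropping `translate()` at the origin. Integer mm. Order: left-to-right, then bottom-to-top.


cube([40, 40, 1600]);
translate([40, 0, 220]) cube([160, 40, 40]);
translate([40, 0, 440]) cube([160, 40, 40]);
translate([40, 0, 660]) cube([160, 40, 40]);
translate([40, 0, 880]) cube([160, 40, 40]);
translate([40, 0, 1100]) cube([160, 40, 40]);
translate([40, 0, 1320]) cube([160, 40, 40]);
translate([200, 0, 0]) cube([40, 40, 1600]);
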